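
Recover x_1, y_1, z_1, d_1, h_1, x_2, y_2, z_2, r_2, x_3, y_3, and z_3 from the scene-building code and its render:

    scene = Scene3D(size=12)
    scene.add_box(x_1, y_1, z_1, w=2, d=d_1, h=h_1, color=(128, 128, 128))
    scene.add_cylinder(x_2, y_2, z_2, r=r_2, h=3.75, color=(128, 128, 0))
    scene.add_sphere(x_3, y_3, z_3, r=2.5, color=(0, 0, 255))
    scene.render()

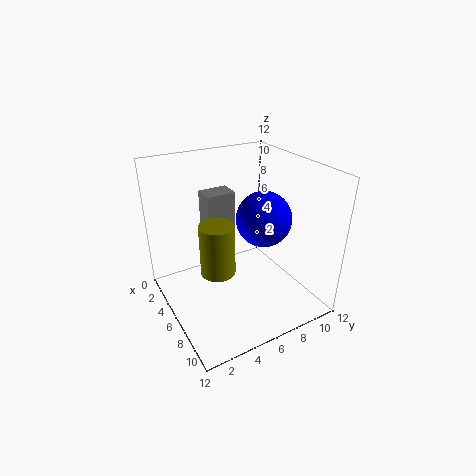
x_1 = 0.5, y_1 = 5, z_1 = 3.75, d_1 = 2.75, h_1 = 4.75, x_2 = 8.75, y_2 = 2.75, z_2 = 5.5, r_2 = 1.25, x_3 = 5, y_3 = 9.25, z_3 = 6.5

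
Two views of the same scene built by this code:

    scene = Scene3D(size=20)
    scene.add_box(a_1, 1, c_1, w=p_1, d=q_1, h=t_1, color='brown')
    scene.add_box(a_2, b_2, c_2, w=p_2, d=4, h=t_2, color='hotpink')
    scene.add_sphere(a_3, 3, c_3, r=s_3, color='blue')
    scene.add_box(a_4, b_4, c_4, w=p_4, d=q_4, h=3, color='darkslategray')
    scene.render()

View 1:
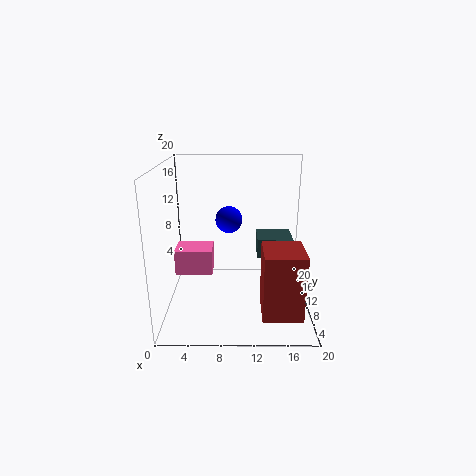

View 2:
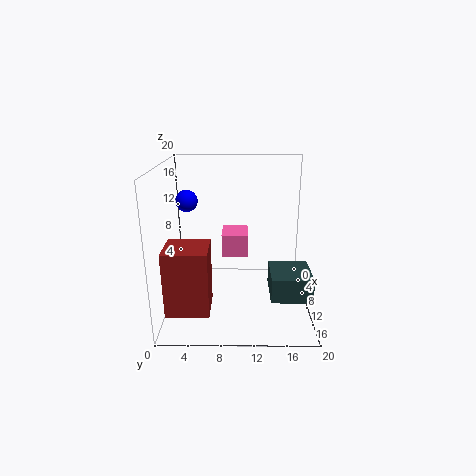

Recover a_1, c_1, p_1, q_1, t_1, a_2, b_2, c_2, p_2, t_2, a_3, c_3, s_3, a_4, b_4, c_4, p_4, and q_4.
a_1 = 13; c_1 = 2.5; p_1 = 5; q_1 = 5.5; t_1 = 8.5; a_2 = 1.5; b_2 = 7.5; c_2 = 5.5; p_2 = 5; t_2 = 3.5; a_3 = 9; c_3 = 15; s_3 = 1.5; a_4 = 13; b_4 = 14; c_4 = 5; p_4 = 5.5; q_4 = 5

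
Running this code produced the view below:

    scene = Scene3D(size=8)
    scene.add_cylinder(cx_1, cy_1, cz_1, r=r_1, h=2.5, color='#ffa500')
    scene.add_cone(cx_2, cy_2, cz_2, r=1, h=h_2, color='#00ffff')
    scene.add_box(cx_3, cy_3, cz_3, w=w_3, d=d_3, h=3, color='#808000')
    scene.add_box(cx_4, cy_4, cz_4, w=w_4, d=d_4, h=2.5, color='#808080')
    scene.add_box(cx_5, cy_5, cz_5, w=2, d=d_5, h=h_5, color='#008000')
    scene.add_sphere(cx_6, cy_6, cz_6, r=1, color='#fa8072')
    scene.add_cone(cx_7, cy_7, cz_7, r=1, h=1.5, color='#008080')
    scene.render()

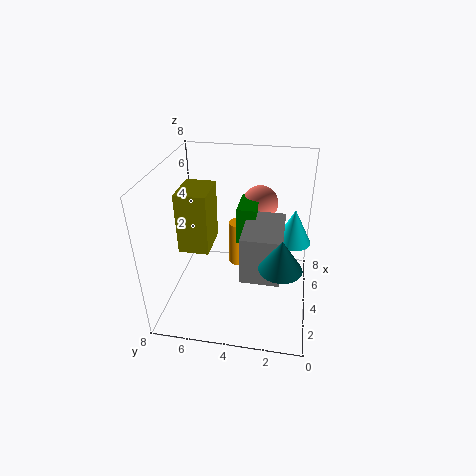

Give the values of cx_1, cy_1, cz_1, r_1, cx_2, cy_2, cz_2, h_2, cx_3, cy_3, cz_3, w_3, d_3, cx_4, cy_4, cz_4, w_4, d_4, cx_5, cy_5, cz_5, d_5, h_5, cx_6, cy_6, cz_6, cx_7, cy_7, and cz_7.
cx_1 = 4; cy_1 = 4; cz_1 = 2.5; r_1 = 0.5; cx_2 = 5; cy_2 = 1; cz_2 = 3.5; h_2 = 2; cx_3 = 1.5; cy_3 = 5; cz_3 = 4.5; w_3 = 2; d_3 = 1.5; cx_4 = 1.5; cy_4 = 1.5; cz_4 = 3; w_4 = 3; d_4 = 2; cx_5 = 3.5; cy_5 = 3; cz_5 = 4; d_5 = 1; h_5 = 2; cx_6 = 5.5; cy_6 = 3; cz_6 = 5.5; cx_7 = 1; cy_7 = 1.5; cz_7 = 4.5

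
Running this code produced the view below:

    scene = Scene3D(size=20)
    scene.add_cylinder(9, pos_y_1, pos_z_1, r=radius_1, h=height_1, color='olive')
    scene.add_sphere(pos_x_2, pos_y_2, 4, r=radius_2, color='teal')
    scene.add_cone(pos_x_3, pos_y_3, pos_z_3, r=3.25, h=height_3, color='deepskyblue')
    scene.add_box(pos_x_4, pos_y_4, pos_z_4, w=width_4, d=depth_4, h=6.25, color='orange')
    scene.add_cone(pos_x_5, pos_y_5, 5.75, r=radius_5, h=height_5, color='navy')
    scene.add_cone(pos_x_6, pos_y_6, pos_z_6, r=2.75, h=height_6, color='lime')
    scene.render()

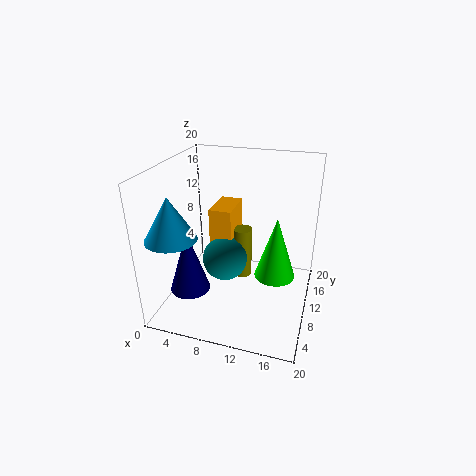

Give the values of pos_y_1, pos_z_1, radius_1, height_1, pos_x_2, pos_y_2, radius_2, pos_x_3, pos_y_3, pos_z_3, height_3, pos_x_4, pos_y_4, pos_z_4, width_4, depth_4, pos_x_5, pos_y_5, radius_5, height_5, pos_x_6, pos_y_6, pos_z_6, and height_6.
pos_y_1 = 15.75; pos_z_1 = 0.25; radius_1 = 1.5; height_1 = 8.25; pos_x_2 = 6.75; pos_y_2 = 13.5; radius_2 = 3.5; pos_x_3 = 3.5; pos_y_3 = 3.25; pos_z_3 = 12.25; height_3 = 5.5; pos_x_4 = 4.25; pos_y_4 = 13.5; pos_z_4 = 5.75; width_4 = 3.5; depth_4 = 6; pos_x_5 = 5.75; pos_y_5 = 3; radius_5 = 2.5; height_5 = 8; pos_x_6 = 15.5; pos_y_6 = 9.25; pos_z_6 = 5.5; height_6 = 8.5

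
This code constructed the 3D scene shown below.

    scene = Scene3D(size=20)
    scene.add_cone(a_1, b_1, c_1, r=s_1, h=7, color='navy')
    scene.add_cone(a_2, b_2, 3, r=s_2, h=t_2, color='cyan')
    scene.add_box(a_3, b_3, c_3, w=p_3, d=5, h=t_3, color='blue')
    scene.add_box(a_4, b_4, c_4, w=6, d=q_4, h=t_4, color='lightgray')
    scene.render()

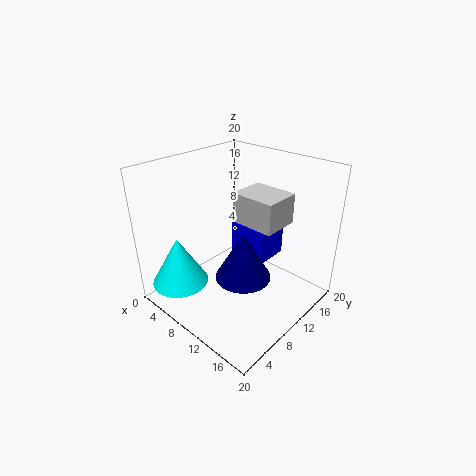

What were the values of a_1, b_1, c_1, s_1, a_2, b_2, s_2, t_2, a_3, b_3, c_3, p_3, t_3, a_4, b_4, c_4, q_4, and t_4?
a_1 = 11; b_1 = 10; c_1 = 4; s_1 = 4; a_2 = 4; b_2 = 4; s_2 = 4; t_2 = 7; a_3 = 6; b_3 = 13; c_3 = 5; p_3 = 6; t_3 = 5; a_4 = 10; b_4 = 9; c_4 = 13; q_4 = 5; t_4 = 4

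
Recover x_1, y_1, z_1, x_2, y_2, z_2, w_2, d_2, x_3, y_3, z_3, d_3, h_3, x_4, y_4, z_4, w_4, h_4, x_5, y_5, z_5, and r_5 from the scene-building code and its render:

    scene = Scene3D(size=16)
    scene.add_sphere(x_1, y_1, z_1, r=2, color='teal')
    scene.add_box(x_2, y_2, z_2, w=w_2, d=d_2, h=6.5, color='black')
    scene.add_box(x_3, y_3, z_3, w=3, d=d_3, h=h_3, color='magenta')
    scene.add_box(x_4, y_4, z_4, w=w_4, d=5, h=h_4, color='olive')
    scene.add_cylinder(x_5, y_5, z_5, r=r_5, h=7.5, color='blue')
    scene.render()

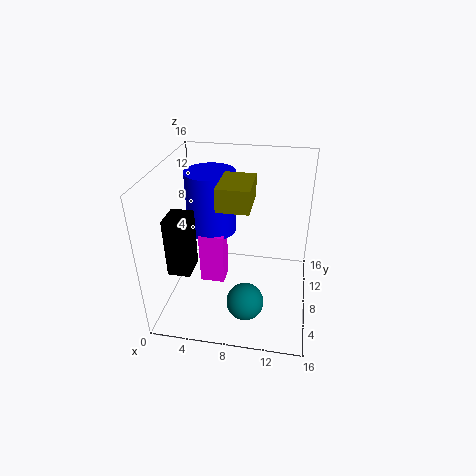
x_1 = 9.5, y_1 = 4, z_1 = 2.5, x_2 = 1, y_2 = 4, z_2 = 5, w_2 = 2.5, d_2 = 3, x_3 = 3, y_3 = 9, z_3 = 0.5, d_3 = 2.5, h_3 = 6.5, x_4 = 6, y_4 = 6, z_4 = 12, w_4 = 3.5, h_4 = 2.5, x_5 = 4, y_5 = 12, z_5 = 6.5, r_5 = 3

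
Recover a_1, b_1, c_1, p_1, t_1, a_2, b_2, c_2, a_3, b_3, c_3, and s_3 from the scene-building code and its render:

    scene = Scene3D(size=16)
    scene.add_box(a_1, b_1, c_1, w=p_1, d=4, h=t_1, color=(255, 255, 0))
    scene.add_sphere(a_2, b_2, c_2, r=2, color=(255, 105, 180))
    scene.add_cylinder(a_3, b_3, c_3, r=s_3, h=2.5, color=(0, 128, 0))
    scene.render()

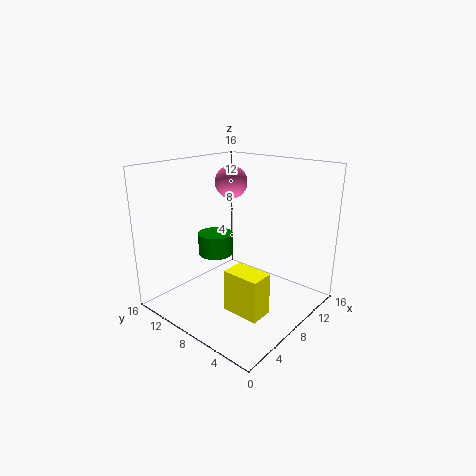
a_1 = 4, b_1 = 2.5, c_1 = 1.5, p_1 = 2.5, t_1 = 4.5, a_2 = 12, b_2 = 12.5, c_2 = 13, a_3 = 7.5, b_3 = 11, c_3 = 5.5, s_3 = 2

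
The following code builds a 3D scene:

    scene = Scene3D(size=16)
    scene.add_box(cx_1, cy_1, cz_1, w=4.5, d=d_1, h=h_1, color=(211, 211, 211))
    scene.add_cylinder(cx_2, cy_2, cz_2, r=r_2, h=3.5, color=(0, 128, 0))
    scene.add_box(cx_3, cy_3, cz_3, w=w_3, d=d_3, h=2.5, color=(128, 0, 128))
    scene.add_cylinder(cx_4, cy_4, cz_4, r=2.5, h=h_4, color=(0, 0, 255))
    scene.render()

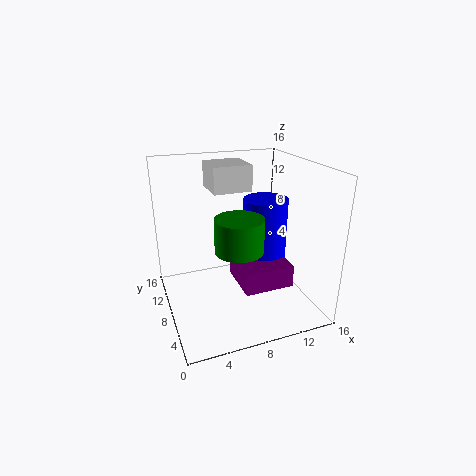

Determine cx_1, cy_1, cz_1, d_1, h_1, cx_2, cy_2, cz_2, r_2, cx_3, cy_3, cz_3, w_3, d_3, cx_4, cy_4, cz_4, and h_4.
cx_1 = 6; cy_1 = 10; cz_1 = 12.5; d_1 = 4.5; h_1 = 3; cx_2 = 7; cy_2 = 5; cz_2 = 8; r_2 = 2.5; cx_3 = 7.5; cy_3 = 4; cz_3 = 3; w_3 = 5.5; d_3 = 5.5; cx_4 = 11.5; cy_4 = 8.5; cz_4 = 4.5; h_4 = 7.5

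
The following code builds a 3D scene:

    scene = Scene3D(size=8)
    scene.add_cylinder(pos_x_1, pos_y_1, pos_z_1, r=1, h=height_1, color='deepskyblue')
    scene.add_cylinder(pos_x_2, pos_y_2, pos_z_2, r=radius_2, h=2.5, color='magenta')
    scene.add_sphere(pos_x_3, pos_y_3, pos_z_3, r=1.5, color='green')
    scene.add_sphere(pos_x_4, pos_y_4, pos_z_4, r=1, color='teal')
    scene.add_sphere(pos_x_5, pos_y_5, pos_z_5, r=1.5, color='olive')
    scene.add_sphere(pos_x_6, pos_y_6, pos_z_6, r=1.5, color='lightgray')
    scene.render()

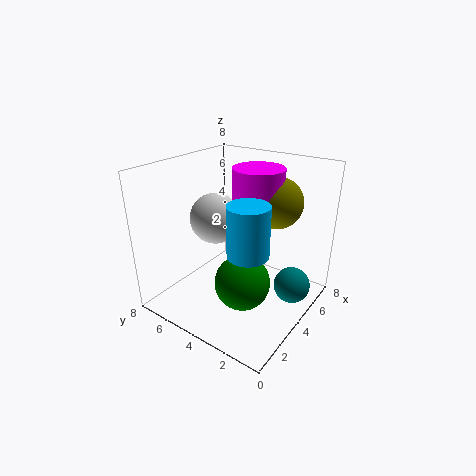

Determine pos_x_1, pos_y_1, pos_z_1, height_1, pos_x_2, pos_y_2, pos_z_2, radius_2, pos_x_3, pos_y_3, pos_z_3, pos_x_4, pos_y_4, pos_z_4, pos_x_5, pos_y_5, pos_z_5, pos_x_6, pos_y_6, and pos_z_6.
pos_x_1 = 2; pos_y_1 = 2; pos_z_1 = 4.5; height_1 = 2.5; pos_x_2 = 6; pos_y_2 = 4; pos_z_2 = 5; radius_2 = 1.5; pos_x_3 = 3; pos_y_3 = 3; pos_z_3 = 2; pos_x_4 = 5; pos_y_4 = 1; pos_z_4 = 1.5; pos_x_5 = 6.5; pos_y_5 = 3; pos_z_5 = 5.5; pos_x_6 = 4.5; pos_y_6 = 6; pos_z_6 = 4.5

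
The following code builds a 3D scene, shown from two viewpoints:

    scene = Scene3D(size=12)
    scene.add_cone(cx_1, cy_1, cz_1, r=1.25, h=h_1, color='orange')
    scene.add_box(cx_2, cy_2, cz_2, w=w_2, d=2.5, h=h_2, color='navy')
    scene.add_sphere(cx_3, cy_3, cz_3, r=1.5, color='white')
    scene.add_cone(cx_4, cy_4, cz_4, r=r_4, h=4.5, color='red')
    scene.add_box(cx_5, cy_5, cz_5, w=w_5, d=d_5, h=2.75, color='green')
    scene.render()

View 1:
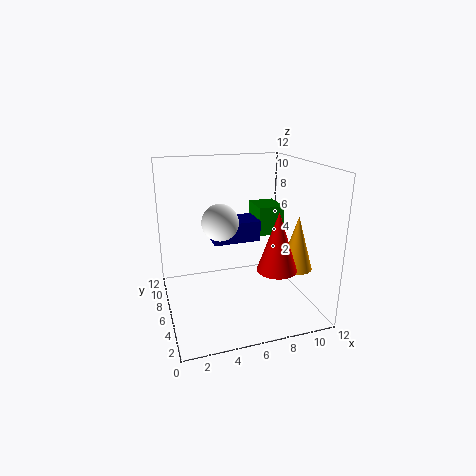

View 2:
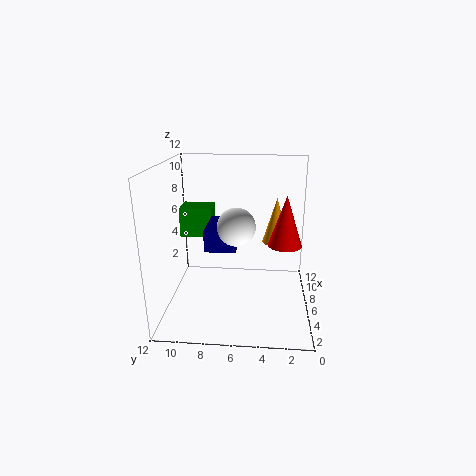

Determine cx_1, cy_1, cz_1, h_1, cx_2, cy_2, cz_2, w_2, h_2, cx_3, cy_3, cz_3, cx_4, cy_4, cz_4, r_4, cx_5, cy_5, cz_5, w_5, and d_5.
cx_1 = 9.75; cy_1 = 2.75; cz_1 = 4.25; h_1 = 4.25; cx_2 = 4; cy_2 = 6; cz_2 = 5.5; w_2 = 4; h_2 = 1.75; cx_3 = 4.5; cy_3 = 6; cz_3 = 7.5; cx_4 = 7.75; cy_4 = 2; cz_4 = 4.75; r_4 = 1.5; cx_5 = 9; cy_5 = 8.75; cz_5 = 4.75; w_5 = 2.5; d_5 = 3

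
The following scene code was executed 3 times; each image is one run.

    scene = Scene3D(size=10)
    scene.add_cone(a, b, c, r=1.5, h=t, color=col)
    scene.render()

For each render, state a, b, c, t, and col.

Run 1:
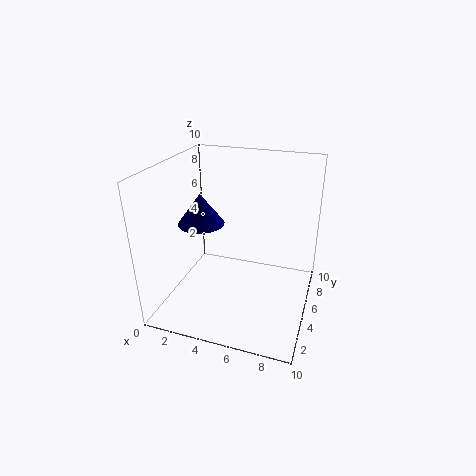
a = 3, b = 3.5, c = 6.5, t = 2, col = 'navy'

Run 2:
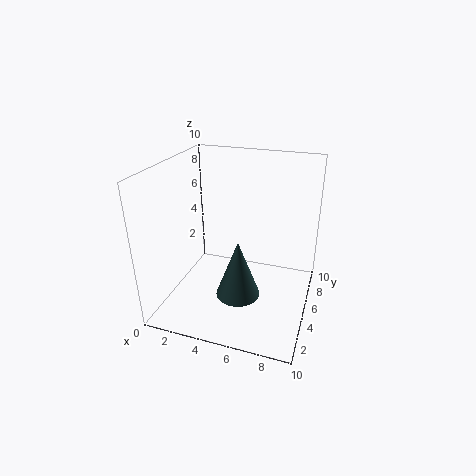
a = 5.5, b = 3.5, c = 1.5, t = 4, col = 'darkslategray'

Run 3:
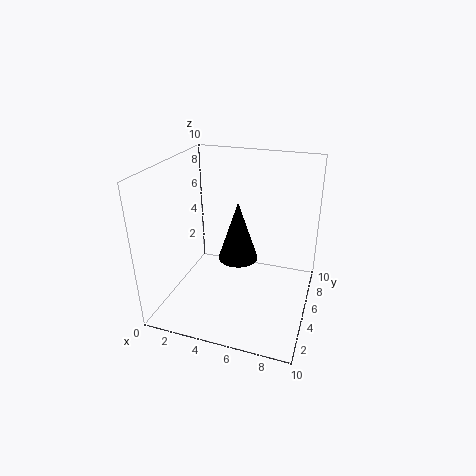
a = 4.5, b = 6.5, c = 2.5, t = 4.5, col = 'black'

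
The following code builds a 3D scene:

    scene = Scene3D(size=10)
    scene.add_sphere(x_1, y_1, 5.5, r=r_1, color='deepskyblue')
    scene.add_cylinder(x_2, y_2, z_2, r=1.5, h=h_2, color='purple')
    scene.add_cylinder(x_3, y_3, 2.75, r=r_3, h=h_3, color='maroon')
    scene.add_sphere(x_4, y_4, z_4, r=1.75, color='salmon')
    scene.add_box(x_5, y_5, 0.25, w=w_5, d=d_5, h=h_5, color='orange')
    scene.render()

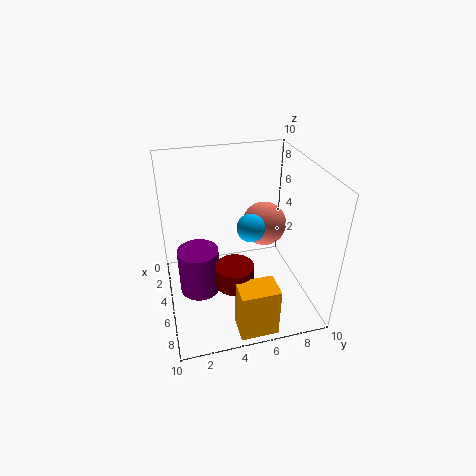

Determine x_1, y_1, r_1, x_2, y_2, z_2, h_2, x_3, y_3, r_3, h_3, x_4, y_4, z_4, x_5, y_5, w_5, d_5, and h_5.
x_1 = 4.75; y_1 = 6; r_1 = 1; x_2 = 4; y_2 = 2.25; z_2 = 0.25; h_2 = 3.5; x_3 = 7; y_3 = 4.25; r_3 = 1.25; h_3 = 1.5; x_4 = 2; y_4 = 8; z_4 = 4; x_5 = 8; y_5 = 4; w_5 = 1.75; d_5 = 2.5; h_5 = 3.5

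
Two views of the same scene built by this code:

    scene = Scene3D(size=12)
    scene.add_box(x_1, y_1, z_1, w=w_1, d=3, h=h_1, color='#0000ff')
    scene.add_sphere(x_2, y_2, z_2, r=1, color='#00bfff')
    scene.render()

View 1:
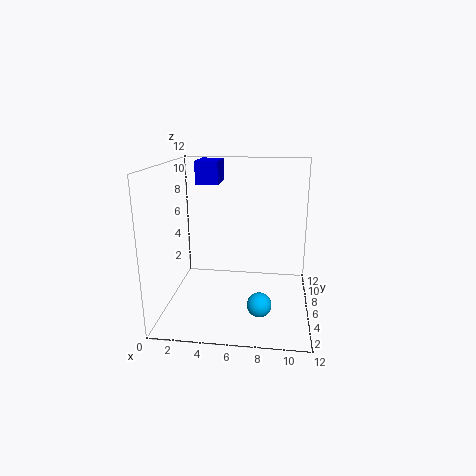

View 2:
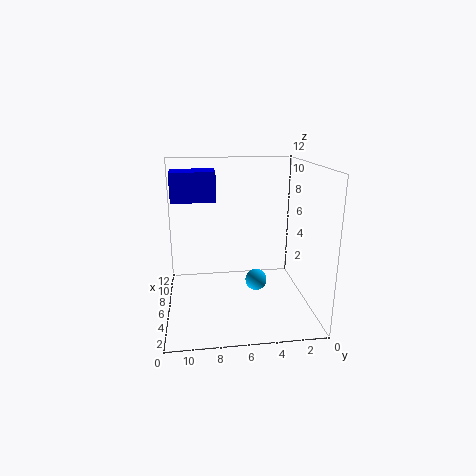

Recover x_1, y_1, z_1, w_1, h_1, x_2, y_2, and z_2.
x_1 = 2; y_1 = 8; z_1 = 10; w_1 = 2; h_1 = 2; x_2 = 8; y_2 = 4; z_2 = 1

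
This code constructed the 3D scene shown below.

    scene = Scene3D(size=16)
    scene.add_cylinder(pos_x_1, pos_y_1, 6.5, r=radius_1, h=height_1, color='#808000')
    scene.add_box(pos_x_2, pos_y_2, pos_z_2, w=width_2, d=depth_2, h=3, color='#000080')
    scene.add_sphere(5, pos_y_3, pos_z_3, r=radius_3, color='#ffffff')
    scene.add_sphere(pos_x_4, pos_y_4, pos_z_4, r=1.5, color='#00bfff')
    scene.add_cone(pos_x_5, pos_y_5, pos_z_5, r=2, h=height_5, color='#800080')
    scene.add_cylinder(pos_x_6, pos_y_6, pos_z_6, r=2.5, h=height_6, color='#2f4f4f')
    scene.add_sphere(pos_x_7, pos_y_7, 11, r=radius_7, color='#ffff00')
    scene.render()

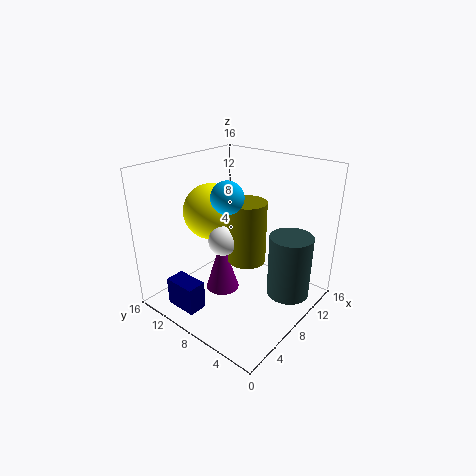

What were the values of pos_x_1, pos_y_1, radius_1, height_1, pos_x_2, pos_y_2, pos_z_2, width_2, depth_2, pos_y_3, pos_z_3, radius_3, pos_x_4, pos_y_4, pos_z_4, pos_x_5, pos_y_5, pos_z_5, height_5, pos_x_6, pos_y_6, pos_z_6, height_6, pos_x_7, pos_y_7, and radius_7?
pos_x_1 = 7, pos_y_1 = 6, radius_1 = 2, height_1 = 6.5, pos_x_2 = 0.5, pos_y_2 = 8, pos_z_2 = 2, width_2 = 2, depth_2 = 3.5, pos_y_3 = 7.5, pos_z_3 = 9, radius_3 = 1.5, pos_x_4 = 3.5, pos_y_4 = 5.5, pos_z_4 = 14.5, pos_x_5 = 8, pos_y_5 = 10.5, pos_z_5 = 0.5, height_5 = 6.5, pos_x_6 = 12, pos_y_6 = 3.5, pos_z_6 = 0.5, height_6 = 7.5, pos_x_7 = 6.5, pos_y_7 = 10.5, radius_7 = 3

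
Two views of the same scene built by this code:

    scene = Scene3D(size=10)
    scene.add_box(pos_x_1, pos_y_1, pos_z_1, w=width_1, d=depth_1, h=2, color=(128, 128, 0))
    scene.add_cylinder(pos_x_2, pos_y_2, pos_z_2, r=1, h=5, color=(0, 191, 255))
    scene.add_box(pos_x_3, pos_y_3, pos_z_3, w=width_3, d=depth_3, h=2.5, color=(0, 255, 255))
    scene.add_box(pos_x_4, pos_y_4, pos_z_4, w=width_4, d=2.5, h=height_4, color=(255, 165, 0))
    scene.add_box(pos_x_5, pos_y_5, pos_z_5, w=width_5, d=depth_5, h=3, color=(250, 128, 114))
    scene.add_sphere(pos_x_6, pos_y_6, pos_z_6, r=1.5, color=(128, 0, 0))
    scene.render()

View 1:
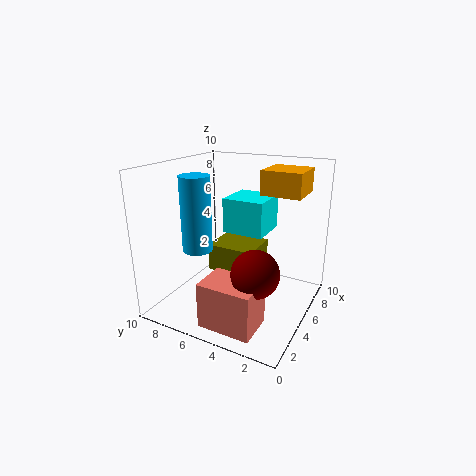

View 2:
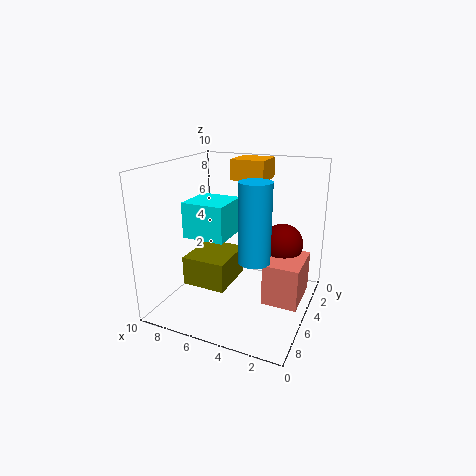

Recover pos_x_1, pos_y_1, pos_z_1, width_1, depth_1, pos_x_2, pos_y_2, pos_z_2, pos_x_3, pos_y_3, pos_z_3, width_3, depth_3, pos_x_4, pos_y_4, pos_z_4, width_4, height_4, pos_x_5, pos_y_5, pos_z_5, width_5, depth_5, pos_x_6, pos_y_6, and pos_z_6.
pos_x_1 = 5; pos_y_1 = 4; pos_z_1 = 2; width_1 = 3; depth_1 = 3.5; pos_x_2 = 3; pos_y_2 = 7; pos_z_2 = 4.5; pos_x_3 = 5.5; pos_y_3 = 3.5; pos_z_3 = 5; width_3 = 3; depth_3 = 3; pos_x_4 = 4; pos_y_4 = 0.5; pos_z_4 = 8.5; width_4 = 2.5; height_4 = 1.5; pos_x_5 = 0.5; pos_y_5 = 2; pos_z_5 = 0.5; width_5 = 2.5; depth_5 = 3.5; pos_x_6 = 2.5; pos_y_6 = 2.5; pos_z_6 = 4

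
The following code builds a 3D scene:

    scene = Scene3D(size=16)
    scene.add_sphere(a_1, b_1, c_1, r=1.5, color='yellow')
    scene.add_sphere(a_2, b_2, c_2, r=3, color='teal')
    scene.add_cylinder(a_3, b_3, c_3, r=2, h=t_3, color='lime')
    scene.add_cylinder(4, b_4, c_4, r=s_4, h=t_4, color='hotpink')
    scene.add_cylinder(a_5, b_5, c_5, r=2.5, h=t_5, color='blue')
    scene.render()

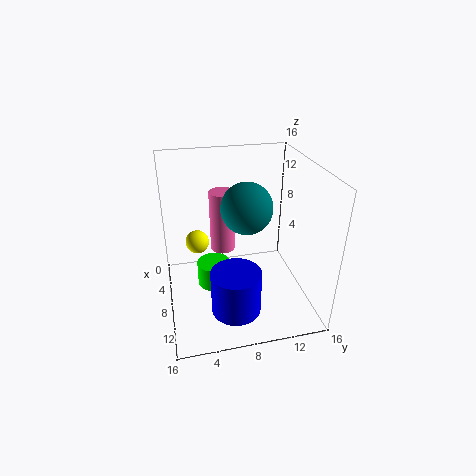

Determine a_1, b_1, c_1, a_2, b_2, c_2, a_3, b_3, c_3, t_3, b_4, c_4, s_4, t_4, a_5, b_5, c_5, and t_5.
a_1 = 2, b_1 = 4, c_1 = 4.5, a_2 = 6, b_2 = 9.5, c_2 = 10.5, a_3 = 5.5, b_3 = 5.5, c_3 = 0.5, t_3 = 3, b_4 = 7, c_4 = 4.5, s_4 = 1.5, t_4 = 7.5, a_5 = 13.5, b_5 = 6.5, c_5 = 3, t_5 = 4.5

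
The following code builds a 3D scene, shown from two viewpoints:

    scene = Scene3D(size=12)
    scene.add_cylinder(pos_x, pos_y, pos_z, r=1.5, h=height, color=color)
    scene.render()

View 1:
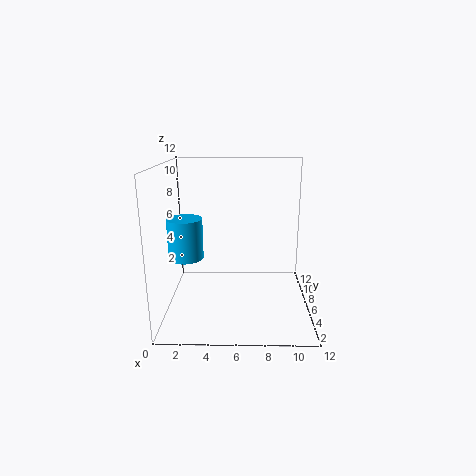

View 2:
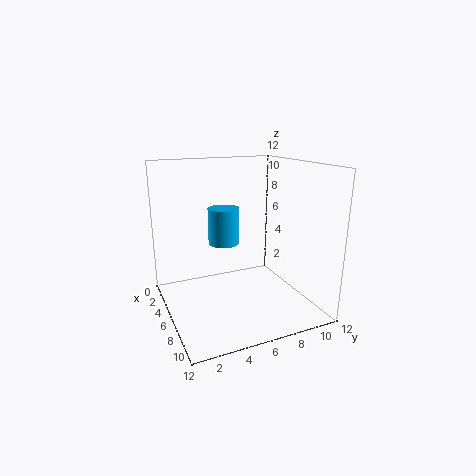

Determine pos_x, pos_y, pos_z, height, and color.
pos_x = 1.5; pos_y = 6.5; pos_z = 4; height = 3.5; color = 'deepskyblue'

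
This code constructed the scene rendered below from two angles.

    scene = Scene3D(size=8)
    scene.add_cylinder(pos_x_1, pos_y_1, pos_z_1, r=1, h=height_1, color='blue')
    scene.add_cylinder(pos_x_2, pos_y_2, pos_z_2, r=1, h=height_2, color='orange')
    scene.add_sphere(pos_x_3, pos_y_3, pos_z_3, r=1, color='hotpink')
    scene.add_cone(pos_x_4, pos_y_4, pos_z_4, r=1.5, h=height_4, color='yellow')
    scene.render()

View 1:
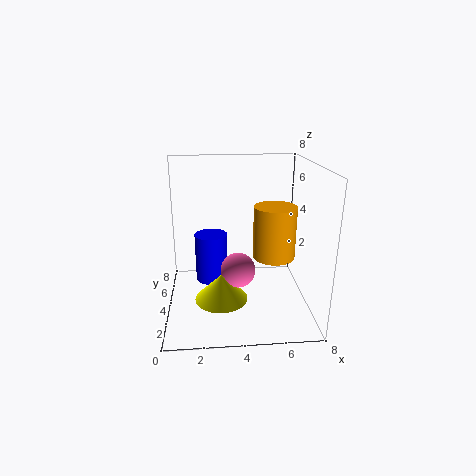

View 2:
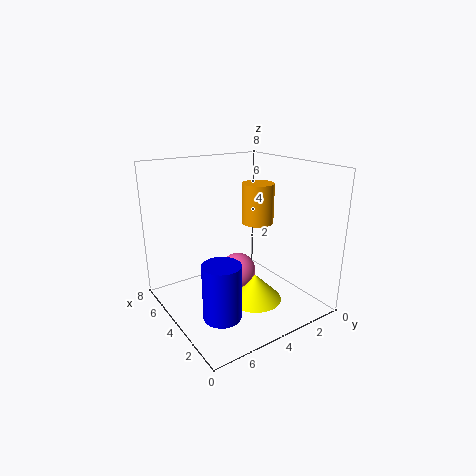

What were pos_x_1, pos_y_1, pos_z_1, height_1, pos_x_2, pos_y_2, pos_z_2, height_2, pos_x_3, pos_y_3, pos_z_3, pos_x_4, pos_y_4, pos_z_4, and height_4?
pos_x_1 = 2.5
pos_y_1 = 6
pos_z_1 = 0.5
height_1 = 3
pos_x_2 = 5.5
pos_y_2 = 1.5
pos_z_2 = 4
height_2 = 2.5
pos_x_3 = 4
pos_y_3 = 4
pos_z_3 = 2
pos_x_4 = 3
pos_y_4 = 3.5
pos_z_4 = 0.5
height_4 = 1.5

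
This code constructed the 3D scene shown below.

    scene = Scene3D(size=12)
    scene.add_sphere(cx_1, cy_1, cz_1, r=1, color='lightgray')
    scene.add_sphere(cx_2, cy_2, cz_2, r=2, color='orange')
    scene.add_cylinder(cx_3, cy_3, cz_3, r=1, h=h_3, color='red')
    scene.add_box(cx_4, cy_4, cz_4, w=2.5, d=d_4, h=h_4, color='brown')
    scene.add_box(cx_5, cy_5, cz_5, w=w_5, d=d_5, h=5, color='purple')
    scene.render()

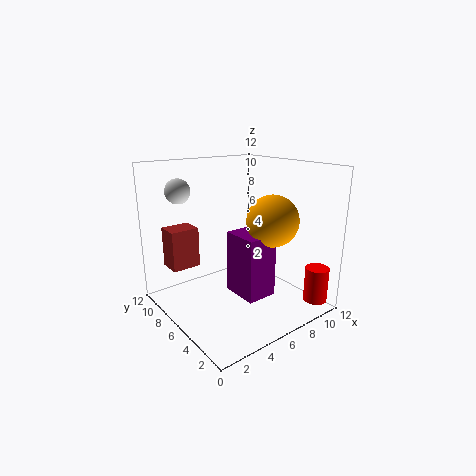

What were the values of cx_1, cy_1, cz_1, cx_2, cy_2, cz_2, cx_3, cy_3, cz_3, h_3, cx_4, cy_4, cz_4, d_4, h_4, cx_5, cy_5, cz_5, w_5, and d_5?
cx_1 = 2
cy_1 = 8.5
cz_1 = 10
cx_2 = 7
cy_2 = 3
cz_2 = 8
cx_3 = 11
cy_3 = 1.5
cz_3 = 0.5
h_3 = 3
cx_4 = 1.5
cy_4 = 9
cz_4 = 3
d_4 = 2
h_4 = 3.5
cx_5 = 4.5
cy_5 = 2.5
cz_5 = 2
w_5 = 2.5
d_5 = 3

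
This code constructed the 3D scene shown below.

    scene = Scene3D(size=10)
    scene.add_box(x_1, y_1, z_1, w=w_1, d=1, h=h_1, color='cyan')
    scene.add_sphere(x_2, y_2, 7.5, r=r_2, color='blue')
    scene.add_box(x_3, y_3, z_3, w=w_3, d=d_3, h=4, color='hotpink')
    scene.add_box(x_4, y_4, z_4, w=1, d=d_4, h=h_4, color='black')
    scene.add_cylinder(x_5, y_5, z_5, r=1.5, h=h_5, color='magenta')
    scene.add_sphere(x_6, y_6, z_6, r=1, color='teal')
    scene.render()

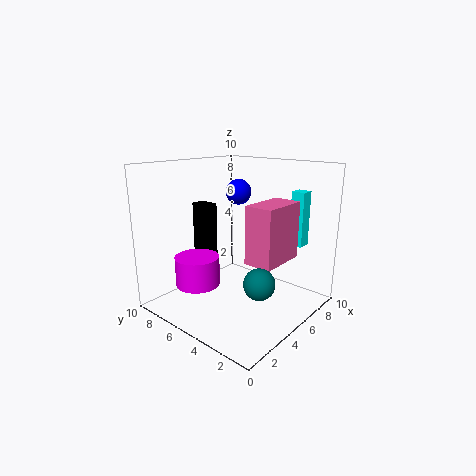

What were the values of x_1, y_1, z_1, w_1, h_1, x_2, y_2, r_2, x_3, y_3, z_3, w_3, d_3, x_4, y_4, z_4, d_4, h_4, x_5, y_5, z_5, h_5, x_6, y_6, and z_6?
x_1 = 8.5, y_1 = 2, z_1 = 4, w_1 = 1, h_1 = 4, x_2 = 8, y_2 = 7.5, r_2 = 1, x_3 = 4.5, y_3 = 2, z_3 = 3.5, w_3 = 3.5, d_3 = 2, x_4 = 4.5, y_4 = 7.5, z_4 = 2.5, d_4 = 1.5, h_4 = 4.5, x_5 = 2.5, y_5 = 6.5, z_5 = 2, h_5 = 2, x_6 = 3.5, y_6 = 2, z_6 = 3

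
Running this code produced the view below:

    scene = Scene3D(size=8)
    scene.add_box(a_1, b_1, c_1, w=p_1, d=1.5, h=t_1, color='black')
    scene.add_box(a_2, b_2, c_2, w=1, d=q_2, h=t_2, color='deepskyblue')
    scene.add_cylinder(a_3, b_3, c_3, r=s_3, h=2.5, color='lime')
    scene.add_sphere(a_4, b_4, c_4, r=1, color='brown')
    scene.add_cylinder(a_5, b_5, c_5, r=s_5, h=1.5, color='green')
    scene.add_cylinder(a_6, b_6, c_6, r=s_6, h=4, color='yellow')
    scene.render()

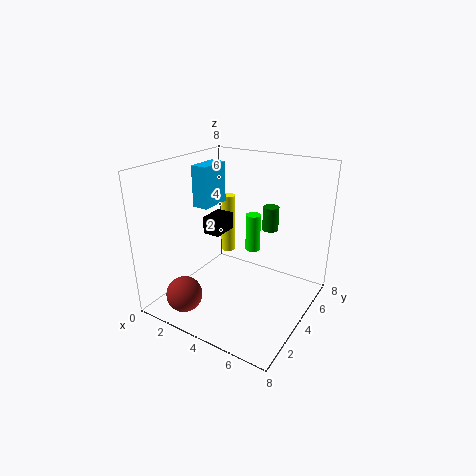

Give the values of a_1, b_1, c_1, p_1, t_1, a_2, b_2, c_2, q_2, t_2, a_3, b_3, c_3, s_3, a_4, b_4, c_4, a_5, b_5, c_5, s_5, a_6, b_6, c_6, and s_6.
a_1 = 2, b_1 = 3.5, c_1 = 4, p_1 = 1, t_1 = 1, a_2 = 0.5, b_2 = 4.5, c_2 = 5, q_2 = 2, t_2 = 2.5, a_3 = 3, b_3 = 7.5, c_3 = 1.5, s_3 = 0.5, a_4 = 2, b_4 = 1.5, c_4 = 1, a_5 = 4.5, b_5 = 7, c_5 = 3.5, s_5 = 0.5, a_6 = 1, b_6 = 7.5, c_6 = 1, s_6 = 0.5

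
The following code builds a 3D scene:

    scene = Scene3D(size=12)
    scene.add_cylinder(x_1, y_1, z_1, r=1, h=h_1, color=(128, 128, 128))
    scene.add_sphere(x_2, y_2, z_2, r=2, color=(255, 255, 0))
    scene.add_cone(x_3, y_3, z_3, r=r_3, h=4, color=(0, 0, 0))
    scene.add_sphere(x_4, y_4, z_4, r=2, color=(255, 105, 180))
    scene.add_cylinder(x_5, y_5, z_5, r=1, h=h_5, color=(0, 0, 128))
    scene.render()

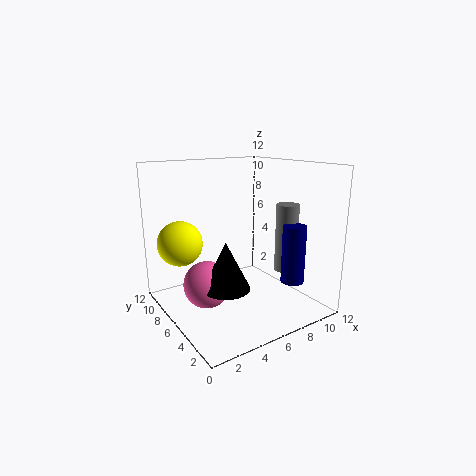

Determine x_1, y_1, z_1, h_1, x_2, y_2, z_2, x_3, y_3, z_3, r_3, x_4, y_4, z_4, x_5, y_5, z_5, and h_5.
x_1 = 10.5
y_1 = 5
z_1 = 2.5
h_1 = 6
x_2 = 2.5
y_2 = 10
z_2 = 5
x_3 = 4.5
y_3 = 5.5
z_3 = 2
r_3 = 2
x_4 = 3.5
y_4 = 7
z_4 = 2
x_5 = 10
y_5 = 3.5
z_5 = 2
h_5 = 5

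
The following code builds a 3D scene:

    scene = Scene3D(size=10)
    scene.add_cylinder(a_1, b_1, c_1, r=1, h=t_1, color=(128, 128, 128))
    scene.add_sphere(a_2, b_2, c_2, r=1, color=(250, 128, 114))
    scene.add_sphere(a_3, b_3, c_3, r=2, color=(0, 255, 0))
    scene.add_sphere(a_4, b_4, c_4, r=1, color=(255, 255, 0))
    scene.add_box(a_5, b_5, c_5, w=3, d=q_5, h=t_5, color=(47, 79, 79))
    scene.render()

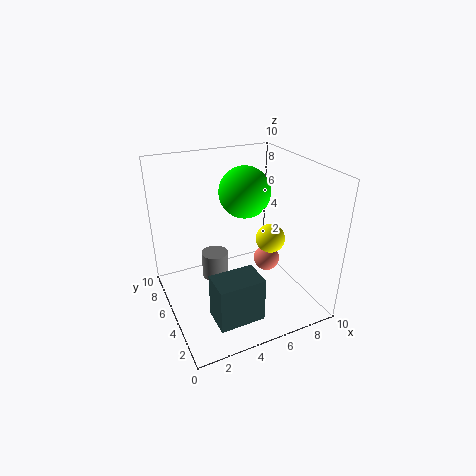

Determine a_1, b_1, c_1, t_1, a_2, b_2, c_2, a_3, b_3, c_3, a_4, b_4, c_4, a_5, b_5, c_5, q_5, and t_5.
a_1 = 4; b_1 = 7; c_1 = 1; t_1 = 2; a_2 = 8; b_2 = 6; c_2 = 2; a_3 = 7; b_3 = 8; c_3 = 7; a_4 = 7; b_4 = 4; c_4 = 5; a_5 = 2; b_5 = 1; c_5 = 1; q_5 = 2; t_5 = 3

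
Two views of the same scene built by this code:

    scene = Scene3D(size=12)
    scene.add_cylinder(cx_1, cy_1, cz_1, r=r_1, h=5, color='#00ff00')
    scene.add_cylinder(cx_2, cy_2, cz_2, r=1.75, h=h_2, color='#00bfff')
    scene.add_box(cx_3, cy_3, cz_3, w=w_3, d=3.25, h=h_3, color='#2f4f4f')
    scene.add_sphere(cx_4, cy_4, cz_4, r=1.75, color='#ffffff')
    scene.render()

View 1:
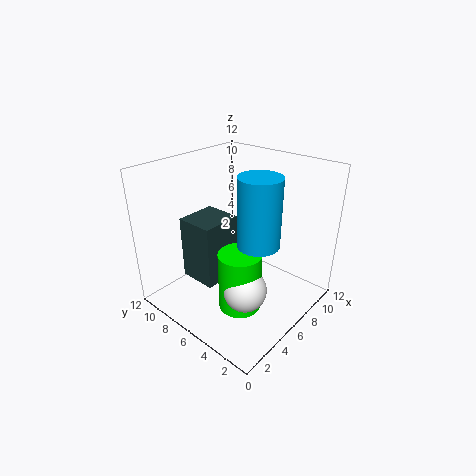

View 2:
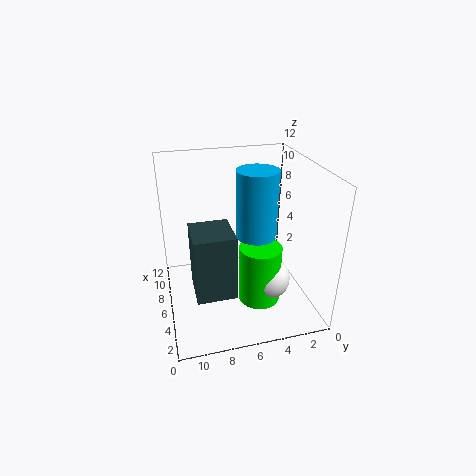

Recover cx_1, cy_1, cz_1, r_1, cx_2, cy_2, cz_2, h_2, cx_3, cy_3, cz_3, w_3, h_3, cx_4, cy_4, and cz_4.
cx_1 = 4.5, cy_1 = 4.5, cz_1 = 0.75, r_1 = 1.75, cx_2 = 6.5, cy_2 = 4.25, cz_2 = 5.75, h_2 = 5.75, cx_3 = 3.25, cy_3 = 6.75, cz_3 = 2, w_3 = 3.5, h_3 = 5.5, cx_4 = 4.25, cy_4 = 3.75, cz_4 = 2.75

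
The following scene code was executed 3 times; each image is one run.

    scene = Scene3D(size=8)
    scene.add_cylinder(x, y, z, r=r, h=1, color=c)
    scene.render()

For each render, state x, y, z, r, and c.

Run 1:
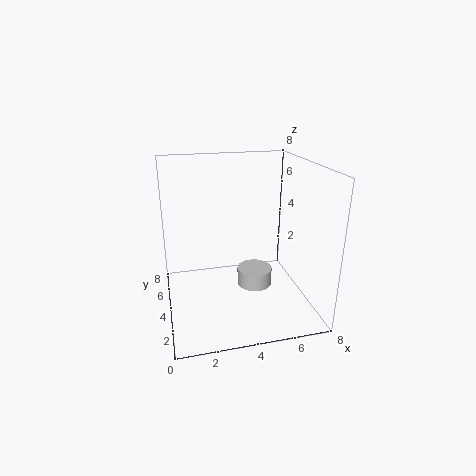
x = 5
y = 4
z = 1
r = 1
c = 'lightgray'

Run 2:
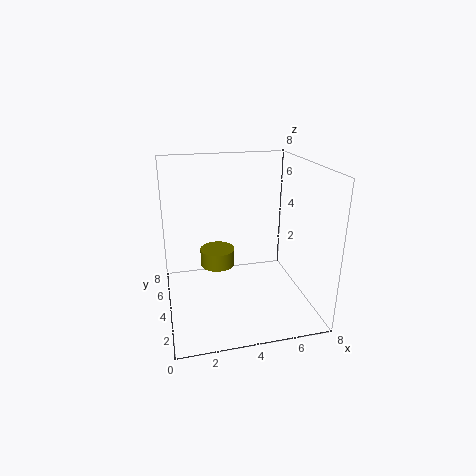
x = 3
y = 5
z = 2
r = 1
c = 'olive'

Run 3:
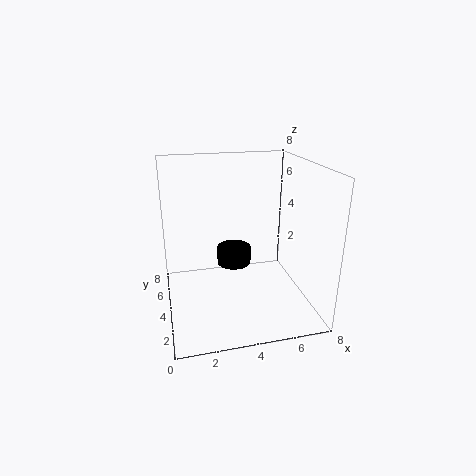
x = 4
y = 5
z = 2
r = 1
c = 'black'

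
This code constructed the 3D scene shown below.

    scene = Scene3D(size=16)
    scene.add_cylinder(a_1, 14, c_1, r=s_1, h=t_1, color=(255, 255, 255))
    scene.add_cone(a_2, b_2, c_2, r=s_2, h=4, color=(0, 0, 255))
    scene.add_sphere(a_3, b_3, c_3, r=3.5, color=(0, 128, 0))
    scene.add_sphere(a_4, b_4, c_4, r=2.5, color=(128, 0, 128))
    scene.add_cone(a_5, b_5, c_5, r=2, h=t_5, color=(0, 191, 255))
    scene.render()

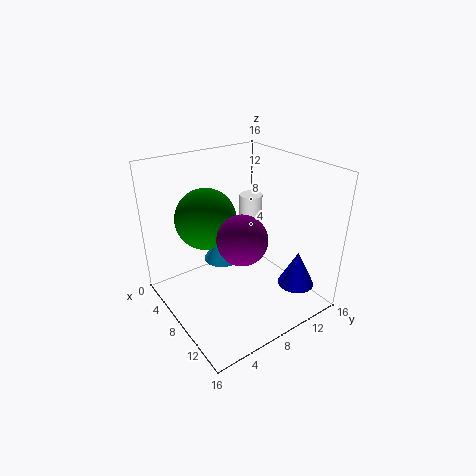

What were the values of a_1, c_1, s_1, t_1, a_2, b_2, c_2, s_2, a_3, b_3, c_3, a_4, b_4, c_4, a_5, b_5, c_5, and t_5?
a_1 = 2.5, c_1 = 4, s_1 = 1.5, t_1 = 6, a_2 = 13, b_2 = 12.5, c_2 = 3, s_2 = 2, a_3 = 4.5, b_3 = 6, c_3 = 9.5, a_4 = 11.5, b_4 = 6, c_4 = 10, a_5 = 7, b_5 = 6.5, c_5 = 5.5, t_5 = 3.5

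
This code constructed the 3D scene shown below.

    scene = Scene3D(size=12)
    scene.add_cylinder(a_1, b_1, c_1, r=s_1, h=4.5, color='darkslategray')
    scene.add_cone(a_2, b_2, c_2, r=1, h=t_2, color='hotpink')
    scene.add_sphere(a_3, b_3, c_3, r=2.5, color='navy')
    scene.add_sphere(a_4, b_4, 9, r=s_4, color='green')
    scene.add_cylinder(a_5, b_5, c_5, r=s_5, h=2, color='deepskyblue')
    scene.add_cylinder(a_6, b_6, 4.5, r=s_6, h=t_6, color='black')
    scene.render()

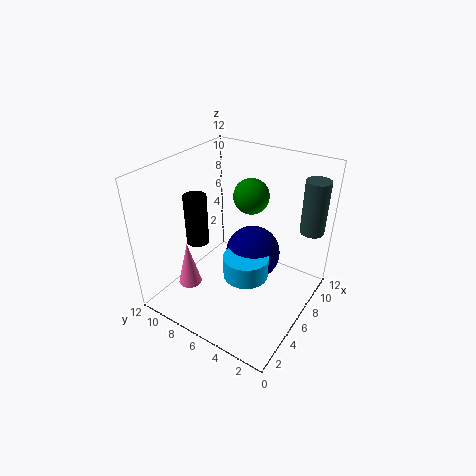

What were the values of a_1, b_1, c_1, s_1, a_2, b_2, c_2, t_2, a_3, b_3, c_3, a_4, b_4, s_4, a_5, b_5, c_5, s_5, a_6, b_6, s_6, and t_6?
a_1 = 9.5
b_1 = 1
c_1 = 6.5
s_1 = 1
a_2 = 3.5
b_2 = 9.5
c_2 = 1.5
t_2 = 4
a_3 = 8.5
b_3 = 6
c_3 = 3
a_4 = 8
b_4 = 6
s_4 = 1.5
a_5 = 6.5
b_5 = 5.5
c_5 = 2
s_5 = 2
a_6 = 5.5
b_6 = 10
s_6 = 1
t_6 = 4.5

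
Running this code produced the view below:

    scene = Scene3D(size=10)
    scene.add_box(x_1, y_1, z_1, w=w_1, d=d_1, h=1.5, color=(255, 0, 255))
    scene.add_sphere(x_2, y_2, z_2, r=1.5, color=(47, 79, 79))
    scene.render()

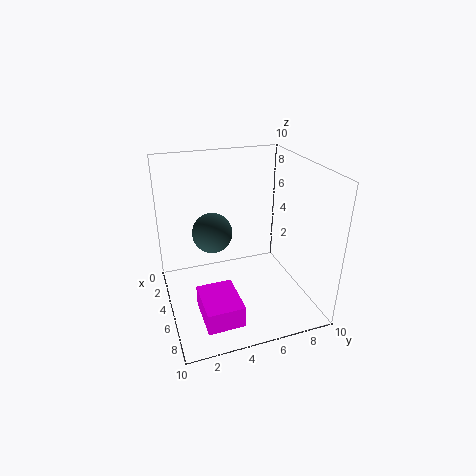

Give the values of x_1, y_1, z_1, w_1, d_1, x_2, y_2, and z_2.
x_1 = 5.5, y_1 = 1.75, z_1 = 0.5, w_1 = 3.25, d_1 = 2.5, x_2 = 2.75, y_2 = 3.75, z_2 = 4.5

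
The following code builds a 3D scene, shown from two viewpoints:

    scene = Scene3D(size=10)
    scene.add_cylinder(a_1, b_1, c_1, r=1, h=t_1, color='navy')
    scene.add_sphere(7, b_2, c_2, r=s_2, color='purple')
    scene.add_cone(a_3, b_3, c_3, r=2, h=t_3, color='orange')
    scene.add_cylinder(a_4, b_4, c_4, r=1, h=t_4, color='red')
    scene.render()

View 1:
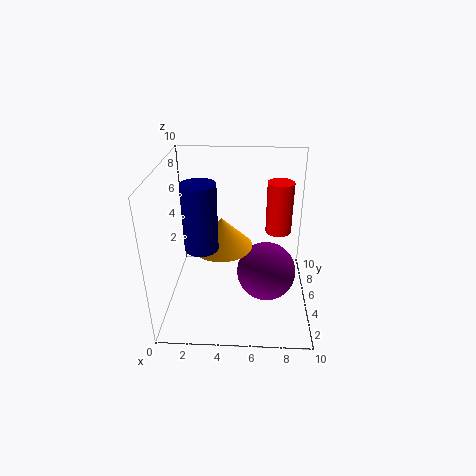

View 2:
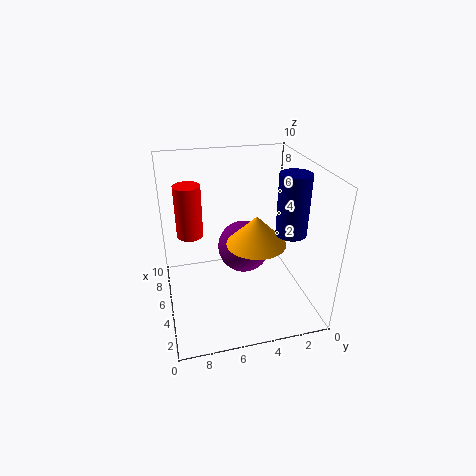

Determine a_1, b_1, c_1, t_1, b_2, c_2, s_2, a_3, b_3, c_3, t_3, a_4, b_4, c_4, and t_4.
a_1 = 3
b_1 = 2
c_1 = 6
t_1 = 4
b_2 = 4
c_2 = 3
s_2 = 2
a_3 = 4
b_3 = 4
c_3 = 5
t_3 = 2
a_4 = 8
b_4 = 8
c_4 = 4
t_4 = 4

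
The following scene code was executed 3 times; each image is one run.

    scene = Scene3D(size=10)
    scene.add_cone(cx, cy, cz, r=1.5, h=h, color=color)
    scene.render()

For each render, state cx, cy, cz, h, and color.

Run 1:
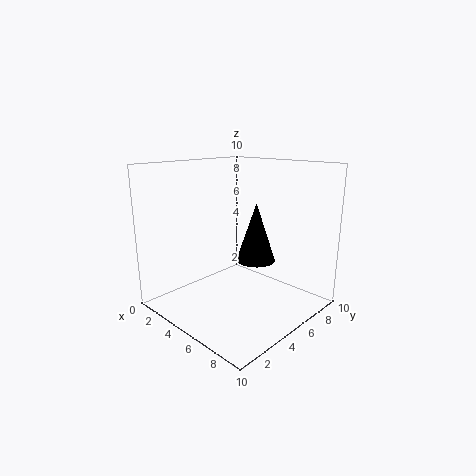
cx = 4.5; cy = 7.5; cz = 2.5; h = 4.5; color = 'black'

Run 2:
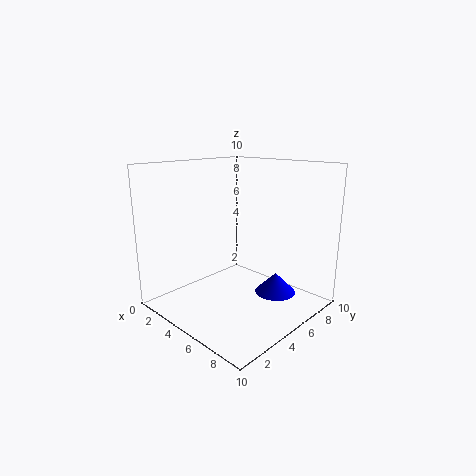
cx = 6.5; cy = 7.5; cz = 0.5; h = 1.5; color = 'blue'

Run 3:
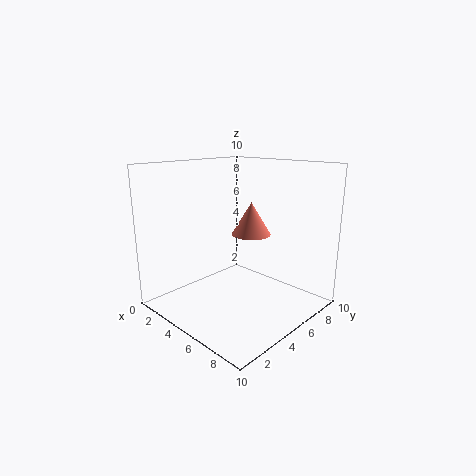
cx = 4; cy = 7.5; cz = 4.5; h = 2.5; color = 'salmon'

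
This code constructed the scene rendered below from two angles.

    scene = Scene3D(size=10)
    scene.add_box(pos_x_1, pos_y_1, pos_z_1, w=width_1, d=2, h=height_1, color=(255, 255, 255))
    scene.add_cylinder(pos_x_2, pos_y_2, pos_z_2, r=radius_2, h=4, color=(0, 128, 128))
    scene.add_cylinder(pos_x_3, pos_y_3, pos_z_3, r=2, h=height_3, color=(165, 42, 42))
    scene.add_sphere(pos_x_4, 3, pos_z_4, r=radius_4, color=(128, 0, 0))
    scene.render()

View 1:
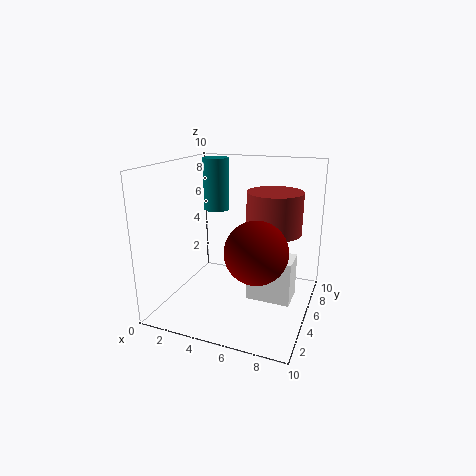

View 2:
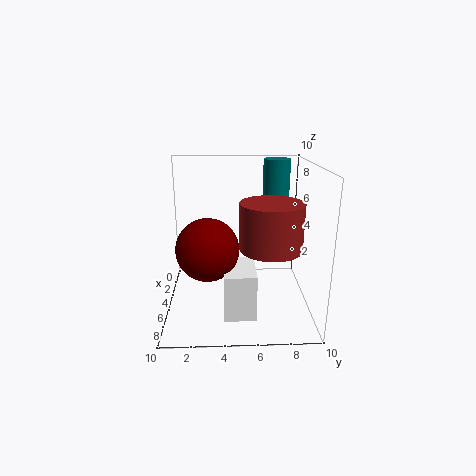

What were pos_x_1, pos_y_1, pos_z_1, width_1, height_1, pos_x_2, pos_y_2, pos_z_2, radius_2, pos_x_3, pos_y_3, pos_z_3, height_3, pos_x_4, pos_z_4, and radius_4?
pos_x_1 = 6; pos_y_1 = 4; pos_z_1 = 1; width_1 = 3; height_1 = 3; pos_x_2 = 2; pos_y_2 = 8; pos_z_2 = 6; radius_2 = 1; pos_x_3 = 7; pos_y_3 = 7; pos_z_3 = 5; height_3 = 3; pos_x_4 = 7; pos_z_4 = 5; radius_4 = 2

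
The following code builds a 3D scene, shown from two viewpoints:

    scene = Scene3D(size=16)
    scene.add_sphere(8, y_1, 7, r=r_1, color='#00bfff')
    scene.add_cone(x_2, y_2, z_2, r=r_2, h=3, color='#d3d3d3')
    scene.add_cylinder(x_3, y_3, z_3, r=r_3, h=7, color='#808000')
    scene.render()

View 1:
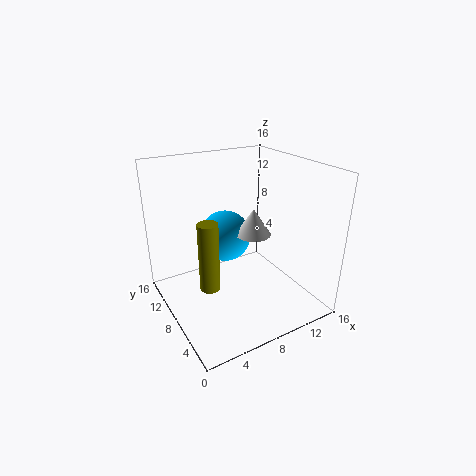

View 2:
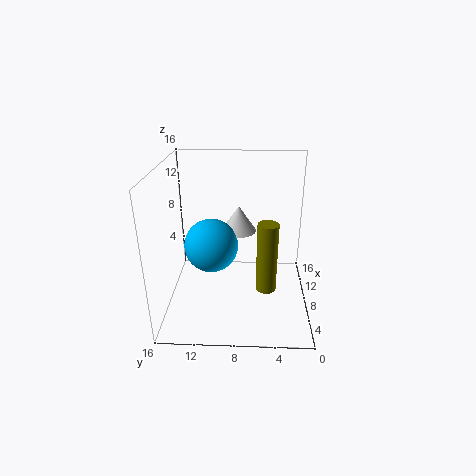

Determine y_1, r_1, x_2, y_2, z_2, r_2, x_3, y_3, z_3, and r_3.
y_1 = 11, r_1 = 3, x_2 = 10, y_2 = 8, z_2 = 8, r_2 = 2, x_3 = 3, y_3 = 5, z_3 = 5, r_3 = 1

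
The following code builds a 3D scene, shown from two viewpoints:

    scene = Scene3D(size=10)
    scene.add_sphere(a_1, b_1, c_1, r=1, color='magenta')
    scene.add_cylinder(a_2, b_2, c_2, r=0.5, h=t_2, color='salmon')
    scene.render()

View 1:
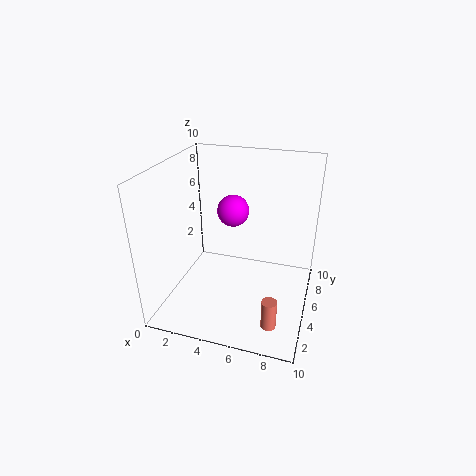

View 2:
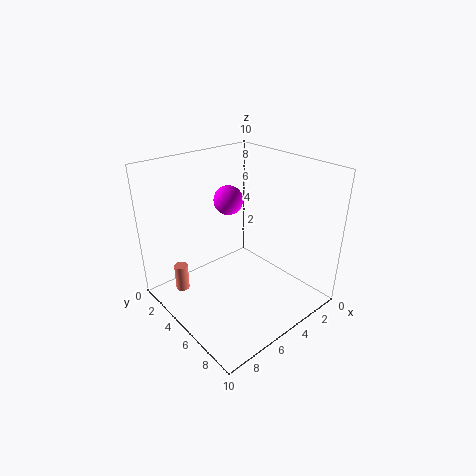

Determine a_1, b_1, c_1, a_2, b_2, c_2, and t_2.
a_1 = 5, b_1 = 4, c_1 = 7.5, a_2 = 8, b_2 = 2, c_2 = 0.5, t_2 = 2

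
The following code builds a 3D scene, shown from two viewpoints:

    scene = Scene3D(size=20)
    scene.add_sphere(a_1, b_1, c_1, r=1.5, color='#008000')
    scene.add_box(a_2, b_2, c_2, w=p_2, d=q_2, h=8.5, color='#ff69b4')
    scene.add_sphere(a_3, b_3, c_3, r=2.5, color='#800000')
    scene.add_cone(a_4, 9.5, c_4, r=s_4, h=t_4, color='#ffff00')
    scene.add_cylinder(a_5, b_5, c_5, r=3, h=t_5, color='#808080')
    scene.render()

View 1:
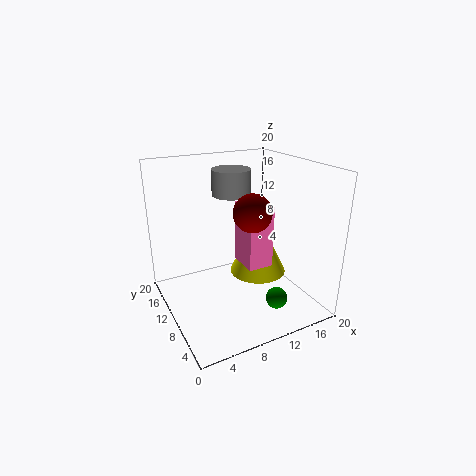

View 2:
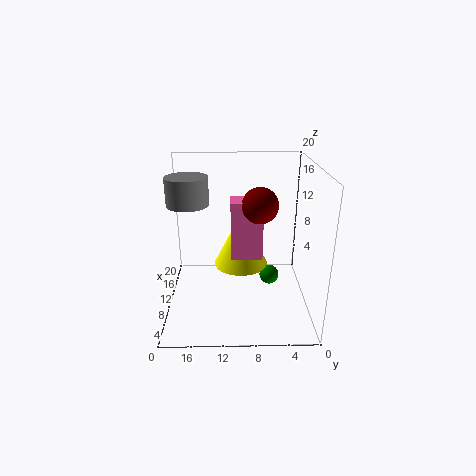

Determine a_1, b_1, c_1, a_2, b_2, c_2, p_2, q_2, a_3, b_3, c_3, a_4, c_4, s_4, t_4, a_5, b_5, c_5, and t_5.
a_1 = 13.5
b_1 = 5
c_1 = 2
a_2 = 10
b_2 = 6.5
c_2 = 6.5
p_2 = 3.5
q_2 = 4.5
a_3 = 10.5
b_3 = 7
c_3 = 14.5
a_4 = 13
c_4 = 4.5
s_4 = 4
t_4 = 8
a_5 = 12.5
b_5 = 17
c_5 = 14
t_5 = 4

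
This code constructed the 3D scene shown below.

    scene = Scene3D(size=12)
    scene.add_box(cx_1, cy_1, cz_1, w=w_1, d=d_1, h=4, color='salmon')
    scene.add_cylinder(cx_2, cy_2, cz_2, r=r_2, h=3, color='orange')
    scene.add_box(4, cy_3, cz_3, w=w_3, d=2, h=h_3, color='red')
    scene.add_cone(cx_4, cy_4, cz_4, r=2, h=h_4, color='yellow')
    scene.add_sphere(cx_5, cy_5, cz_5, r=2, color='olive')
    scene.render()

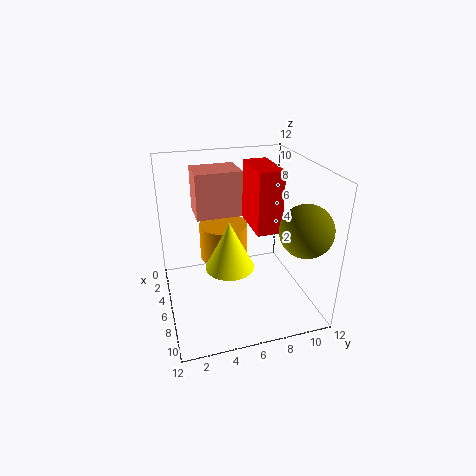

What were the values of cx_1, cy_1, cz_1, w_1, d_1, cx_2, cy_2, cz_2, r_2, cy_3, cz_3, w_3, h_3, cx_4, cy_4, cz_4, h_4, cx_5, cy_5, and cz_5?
cx_1 = 1, cy_1 = 3, cz_1 = 7, w_1 = 3, d_1 = 4, cx_2 = 5, cy_2 = 5, cz_2 = 4, r_2 = 2, cy_3 = 7, cz_3 = 7, w_3 = 4, h_3 = 5, cx_4 = 7, cy_4 = 5, cz_4 = 4, h_4 = 4, cx_5 = 10, cy_5 = 10, cz_5 = 8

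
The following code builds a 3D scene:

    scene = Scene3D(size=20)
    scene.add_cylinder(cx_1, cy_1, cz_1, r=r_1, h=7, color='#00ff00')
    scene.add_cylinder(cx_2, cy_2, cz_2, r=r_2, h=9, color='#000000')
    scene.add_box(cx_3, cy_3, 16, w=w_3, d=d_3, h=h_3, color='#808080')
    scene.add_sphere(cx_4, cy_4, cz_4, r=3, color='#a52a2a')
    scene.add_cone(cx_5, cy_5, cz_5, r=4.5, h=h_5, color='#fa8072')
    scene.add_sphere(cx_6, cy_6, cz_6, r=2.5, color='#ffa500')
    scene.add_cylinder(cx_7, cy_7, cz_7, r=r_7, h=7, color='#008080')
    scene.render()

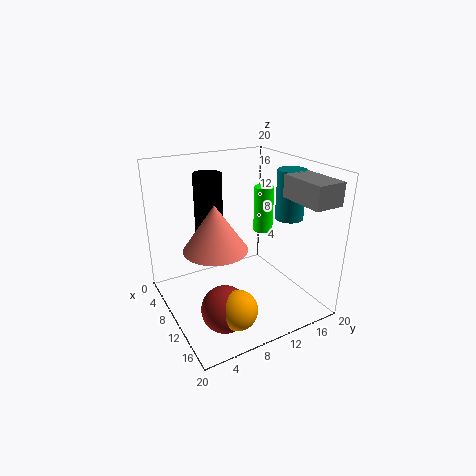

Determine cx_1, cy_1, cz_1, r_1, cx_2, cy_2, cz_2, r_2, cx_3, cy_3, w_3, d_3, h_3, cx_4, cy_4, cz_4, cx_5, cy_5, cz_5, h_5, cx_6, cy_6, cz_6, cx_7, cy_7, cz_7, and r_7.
cx_1 = 6.5, cy_1 = 16.5, cz_1 = 8.5, r_1 = 1.5, cx_2 = 6, cy_2 = 7.5, cz_2 = 9.5, r_2 = 2, cx_3 = 13, cy_3 = 15, w_3 = 6.5, d_3 = 4, h_3 = 3, cx_4 = 15.5, cy_4 = 5, cz_4 = 3.5, cx_5 = 9, cy_5 = 7, cz_5 = 8.5, h_5 = 6.5, cx_6 = 17, cy_6 = 6, cz_6 = 4, cx_7 = 11.5, cy_7 = 17.5, cz_7 = 12, r_7 = 2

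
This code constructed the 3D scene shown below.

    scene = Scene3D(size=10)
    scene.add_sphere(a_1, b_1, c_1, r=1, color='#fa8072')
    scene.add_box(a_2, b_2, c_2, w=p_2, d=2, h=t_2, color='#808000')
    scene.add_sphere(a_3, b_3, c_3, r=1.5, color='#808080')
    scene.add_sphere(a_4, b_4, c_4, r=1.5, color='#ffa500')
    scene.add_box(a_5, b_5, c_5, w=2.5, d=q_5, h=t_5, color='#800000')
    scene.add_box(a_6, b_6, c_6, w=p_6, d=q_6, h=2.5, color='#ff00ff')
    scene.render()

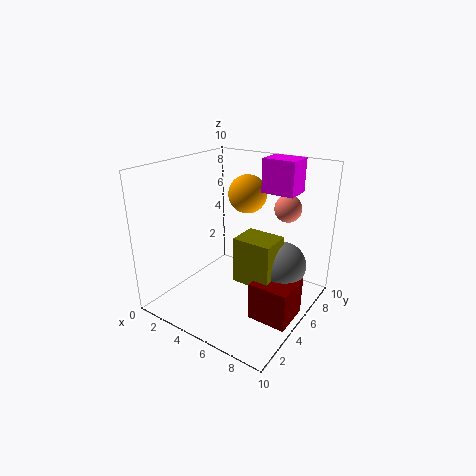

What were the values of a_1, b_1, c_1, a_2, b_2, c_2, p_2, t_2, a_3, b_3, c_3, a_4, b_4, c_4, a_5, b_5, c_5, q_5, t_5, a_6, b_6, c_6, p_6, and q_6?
a_1 = 7
b_1 = 8.5
c_1 = 6.5
a_2 = 6
b_2 = 3
c_2 = 3
p_2 = 2.5
t_2 = 3
a_3 = 8.5
b_3 = 5
c_3 = 4
a_4 = 3.5
b_4 = 8.5
c_4 = 7
a_5 = 7.5
b_5 = 2.5
c_5 = 1
q_5 = 2.5
t_5 = 2.5
a_6 = 5
b_6 = 8
c_6 = 7.5
p_6 = 2.5
q_6 = 2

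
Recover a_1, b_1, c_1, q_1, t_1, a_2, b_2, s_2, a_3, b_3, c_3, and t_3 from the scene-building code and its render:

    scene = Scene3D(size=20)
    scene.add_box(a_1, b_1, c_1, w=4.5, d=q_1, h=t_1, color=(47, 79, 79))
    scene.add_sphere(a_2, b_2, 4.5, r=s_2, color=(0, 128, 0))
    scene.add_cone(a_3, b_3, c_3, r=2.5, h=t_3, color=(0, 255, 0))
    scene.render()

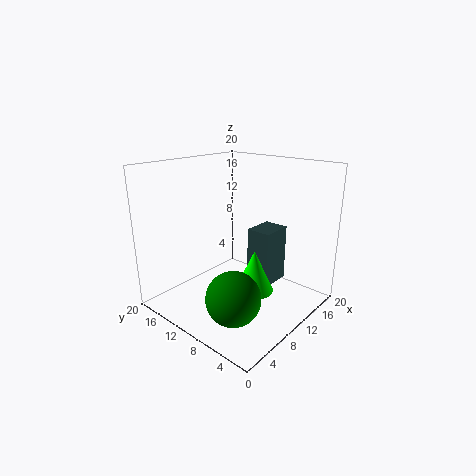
a_1 = 11.5; b_1 = 6; c_1 = 3; q_1 = 3.5; t_1 = 8; a_2 = 4.5; b_2 = 6; s_2 = 3.5; a_3 = 8; b_3 = 5.5; c_3 = 4.5; t_3 = 5.5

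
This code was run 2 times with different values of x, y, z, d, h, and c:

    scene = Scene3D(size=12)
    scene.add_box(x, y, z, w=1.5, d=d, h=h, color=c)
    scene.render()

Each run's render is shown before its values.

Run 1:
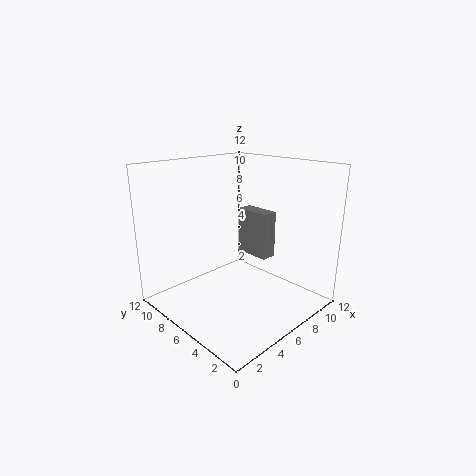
x = 10
y = 6.5
z = 2.5
d = 3.5
h = 4.5
c = 'gray'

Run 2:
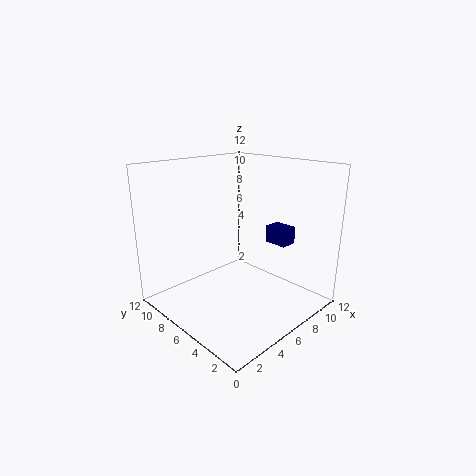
x = 9
y = 3.5
z = 5
d = 2
h = 1.5
c = 'navy'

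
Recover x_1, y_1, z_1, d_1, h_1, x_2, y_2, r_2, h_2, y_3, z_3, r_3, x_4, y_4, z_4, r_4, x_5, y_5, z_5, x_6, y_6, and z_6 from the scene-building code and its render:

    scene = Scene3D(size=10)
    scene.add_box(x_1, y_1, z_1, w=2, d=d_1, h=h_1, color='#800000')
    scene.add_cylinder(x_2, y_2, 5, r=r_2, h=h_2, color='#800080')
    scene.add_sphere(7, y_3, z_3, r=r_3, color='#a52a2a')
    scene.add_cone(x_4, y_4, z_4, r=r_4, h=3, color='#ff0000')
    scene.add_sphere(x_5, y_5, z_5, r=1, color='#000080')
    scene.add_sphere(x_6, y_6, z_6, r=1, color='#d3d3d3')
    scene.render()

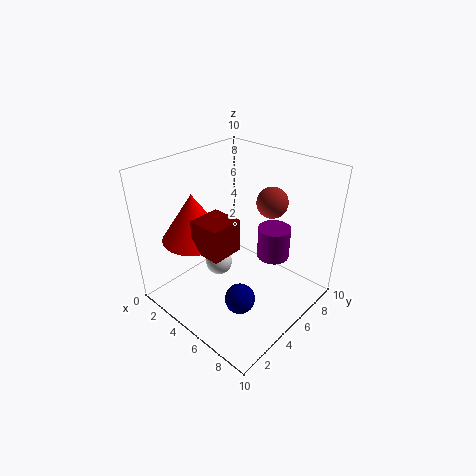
x_1 = 5, y_1 = 1, z_1 = 6, d_1 = 2, h_1 = 2, x_2 = 8, y_2 = 5, r_2 = 1, h_2 = 2, y_3 = 6, z_3 = 8, r_3 = 1, x_4 = 4, y_4 = 2, z_4 = 6, r_4 = 2, x_5 = 7, y_5 = 3, z_5 = 2, x_6 = 3, y_6 = 5, z_6 = 2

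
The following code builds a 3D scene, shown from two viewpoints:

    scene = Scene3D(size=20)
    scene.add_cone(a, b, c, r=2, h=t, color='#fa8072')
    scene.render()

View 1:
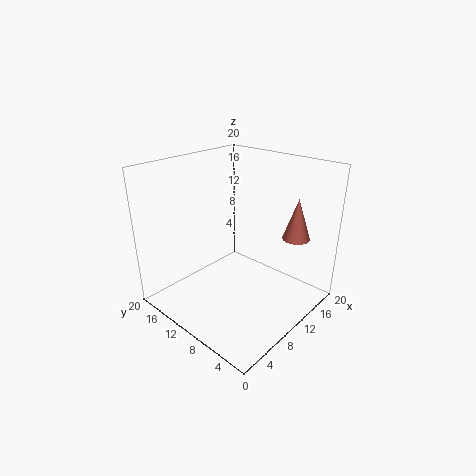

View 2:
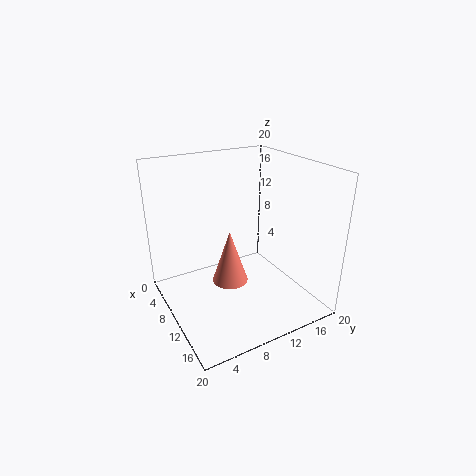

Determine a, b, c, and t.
a = 17
b = 5
c = 9
t = 6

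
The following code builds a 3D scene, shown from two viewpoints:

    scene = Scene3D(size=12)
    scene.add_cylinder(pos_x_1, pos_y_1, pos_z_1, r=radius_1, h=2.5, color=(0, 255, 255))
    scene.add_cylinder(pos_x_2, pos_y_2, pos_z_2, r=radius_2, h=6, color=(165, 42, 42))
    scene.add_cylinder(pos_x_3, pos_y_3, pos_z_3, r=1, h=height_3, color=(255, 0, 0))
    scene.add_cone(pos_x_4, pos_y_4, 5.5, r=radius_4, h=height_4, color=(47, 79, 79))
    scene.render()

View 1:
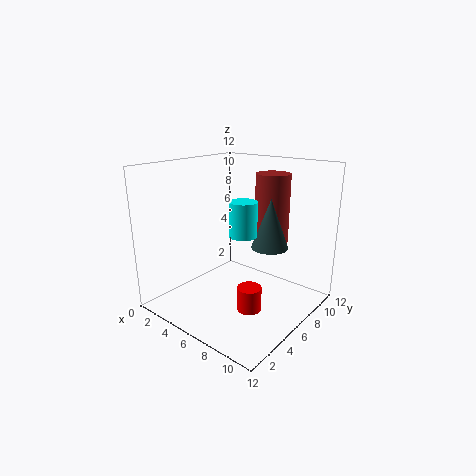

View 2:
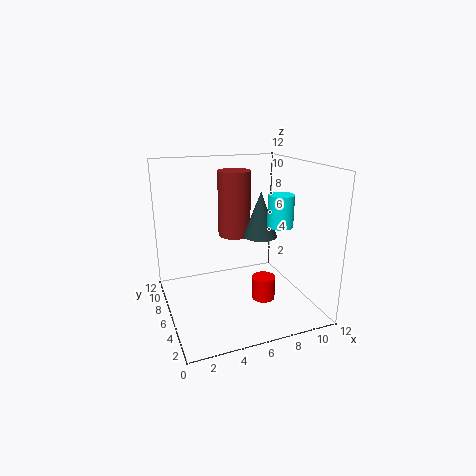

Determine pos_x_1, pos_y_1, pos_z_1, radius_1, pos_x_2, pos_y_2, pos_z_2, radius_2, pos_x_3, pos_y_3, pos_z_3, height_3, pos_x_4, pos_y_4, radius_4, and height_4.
pos_x_1 = 8.5; pos_y_1 = 3.5; pos_z_1 = 7.5; radius_1 = 1; pos_x_2 = 7; pos_y_2 = 9.5; pos_z_2 = 5; radius_2 = 1.5; pos_x_3 = 8; pos_y_3 = 5; pos_z_3 = 0.5; height_3 = 2; pos_x_4 = 8.5; pos_y_4 = 7; radius_4 = 1.5; height_4 = 4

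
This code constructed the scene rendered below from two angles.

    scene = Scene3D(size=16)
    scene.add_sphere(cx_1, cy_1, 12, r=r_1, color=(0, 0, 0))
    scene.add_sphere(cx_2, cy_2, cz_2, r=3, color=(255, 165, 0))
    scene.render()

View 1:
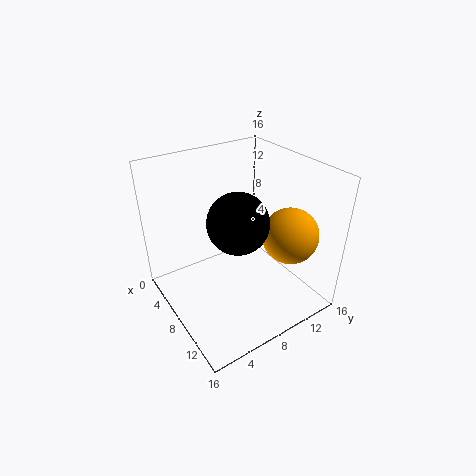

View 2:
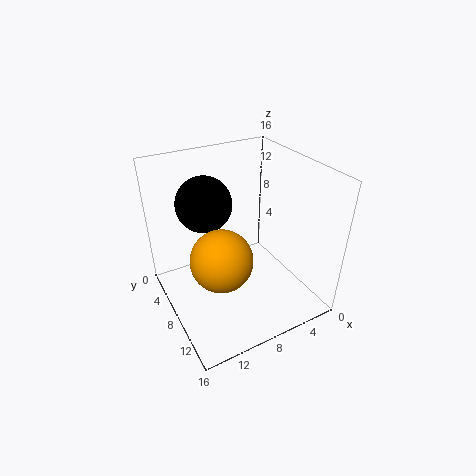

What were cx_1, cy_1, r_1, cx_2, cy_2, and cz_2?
cx_1 = 11, cy_1 = 6, r_1 = 3, cx_2 = 12, cy_2 = 12, cz_2 = 9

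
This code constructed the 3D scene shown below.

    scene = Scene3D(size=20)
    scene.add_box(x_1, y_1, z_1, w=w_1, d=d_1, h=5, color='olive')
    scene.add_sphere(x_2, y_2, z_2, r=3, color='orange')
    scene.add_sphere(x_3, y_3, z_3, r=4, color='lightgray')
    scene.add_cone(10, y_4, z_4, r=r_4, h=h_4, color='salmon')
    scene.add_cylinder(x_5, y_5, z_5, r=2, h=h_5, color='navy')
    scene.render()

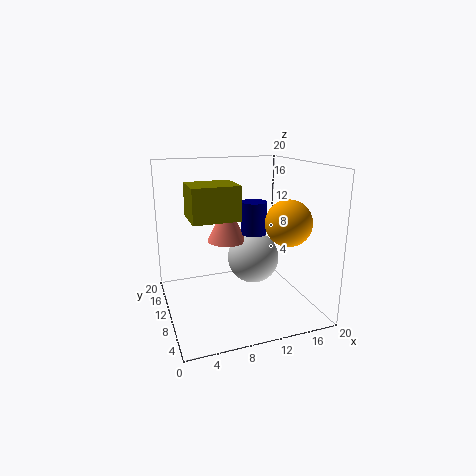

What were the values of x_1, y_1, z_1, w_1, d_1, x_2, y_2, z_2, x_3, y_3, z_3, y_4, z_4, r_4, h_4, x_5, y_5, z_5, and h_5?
x_1 = 4
y_1 = 11
z_1 = 12
w_1 = 7
d_1 = 6
x_2 = 15
y_2 = 5
z_2 = 13
x_3 = 14
y_3 = 14
z_3 = 5
y_4 = 15
z_4 = 8
r_4 = 3
h_4 = 6
x_5 = 14
y_5 = 14
z_5 = 9
h_5 = 5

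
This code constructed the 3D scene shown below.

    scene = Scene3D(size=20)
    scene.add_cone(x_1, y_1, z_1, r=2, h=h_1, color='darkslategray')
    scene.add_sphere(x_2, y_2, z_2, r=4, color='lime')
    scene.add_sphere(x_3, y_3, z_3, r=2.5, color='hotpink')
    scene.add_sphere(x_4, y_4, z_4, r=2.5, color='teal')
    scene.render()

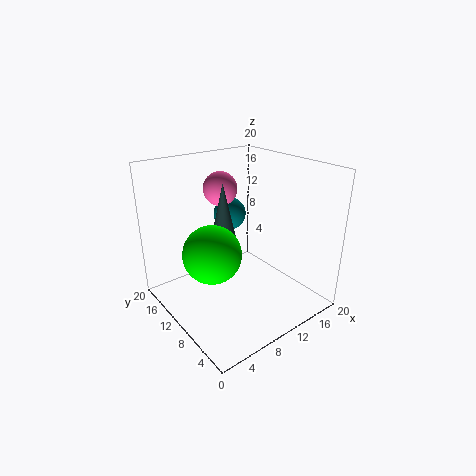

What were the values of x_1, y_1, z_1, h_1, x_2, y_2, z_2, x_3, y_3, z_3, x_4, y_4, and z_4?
x_1 = 9
y_1 = 12
z_1 = 8.5
h_1 = 9
x_2 = 6
y_2 = 10.5
z_2 = 8.5
x_3 = 11
y_3 = 15.5
z_3 = 15.5
x_4 = 13
y_4 = 16
z_4 = 11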